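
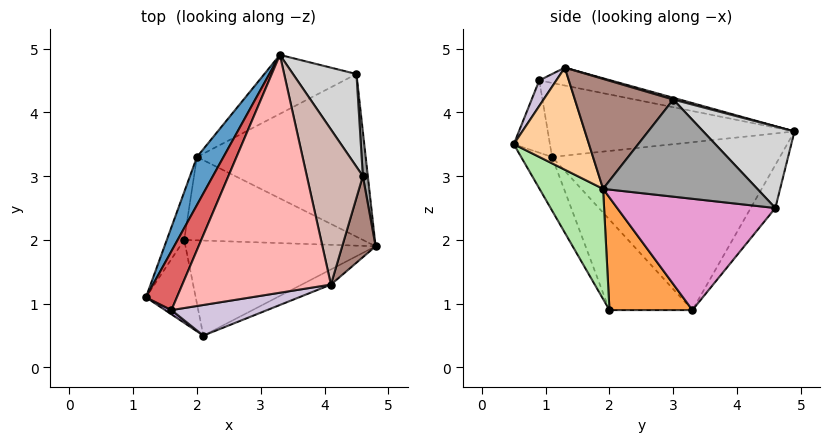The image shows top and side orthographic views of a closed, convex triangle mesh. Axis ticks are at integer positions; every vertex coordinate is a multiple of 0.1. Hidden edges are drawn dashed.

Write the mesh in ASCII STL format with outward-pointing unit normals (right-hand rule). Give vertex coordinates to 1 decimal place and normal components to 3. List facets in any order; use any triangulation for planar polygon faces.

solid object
 facet normal -0.873 0.468 0.138
  outer loop
   vertex 2.0 3.3 0.9
   vertex 1.2 1.1 3.3
   vertex 3.3 4.9 3.7
  endloop
 endfacet
 facet normal -0.971 0.149 -0.187
  outer loop
   vertex 2.0 3.3 0.9
   vertex 1.8 2.0 0.9
   vertex 1.2 1.1 3.3
  endloop
 endfacet
 facet normal 0.531 -0.082 -0.843
  outer loop
   vertex 2.0 3.3 0.9
   vertex 4.8 1.9 2.8
   vertex 1.8 2.0 0.9
  endloop
 endfacet
 facet normal 0.431 -0.894 -0.123
  outer loop
   vertex 2.1 0.5 3.5
   vertex 4.8 1.9 2.8
   vertex 4.1 1.3 4.7
  endloop
 endfacet
 facet normal -0.441 -0.798 -0.410
  outer loop
   vertex 2.1 0.5 3.5
   vertex 1.2 1.1 3.3
   vertex 1.8 2.0 0.9
  endloop
 endfacet
 facet normal 0.291 -0.814 -0.503
  outer loop
   vertex 2.1 0.5 3.5
   vertex 1.8 2.0 0.9
   vertex 4.8 1.9 2.8
  endloop
 endfacet
 facet normal -0.835 0.425 0.349
  outer loop
   vertex 1.6 0.9 4.5
   vertex 3.3 4.9 3.7
   vertex 1.2 1.1 3.3
  endloop
 endfacet
 facet normal -0.116 0.242 0.963
  outer loop
   vertex 1.6 0.9 4.5
   vertex 4.1 1.3 4.7
   vertex 3.3 4.9 3.7
  endloop
 endfacet
 facet normal -0.562 -0.826 0.050
  outer loop
   vertex 1.6 0.9 4.5
   vertex 1.2 1.1 3.3
   vertex 2.1 0.5 3.5
  endloop
 endfacet
 facet normal 0.111 -0.902 0.416
  outer loop
   vertex 1.6 0.9 4.5
   vertex 2.1 0.5 3.5
   vertex 4.1 1.3 4.7
  endloop
 endfacet
 facet normal 0.939 -0.192 0.285
  outer loop
   vertex 4.6 3.0 4.2
   vertex 4.1 1.3 4.7
   vertex 4.8 1.9 2.8
  endloop
 endfacet
 facet normal 0.030 0.274 0.961
  outer loop
   vertex 4.6 3.0 4.2
   vertex 3.3 4.9 3.7
   vertex 4.1 1.3 4.7
  endloop
 endfacet
 facet normal 0.550 -0.032 -0.834
  outer loop
   vertex 4.5 4.6 2.5
   vertex 4.8 1.9 2.8
   vertex 2.0 3.3 0.9
  endloop
 endfacet
 facet normal -0.195 0.888 -0.417
  outer loop
   vertex 4.5 4.6 2.5
   vertex 2.0 3.3 0.9
   vertex 3.3 4.9 3.7
  endloop
 endfacet
 facet normal 0.992 0.116 0.051
  outer loop
   vertex 4.5 4.6 2.5
   vertex 4.6 3.0 4.2
   vertex 4.8 1.9 2.8
  endloop
 endfacet
 facet normal 0.646 0.574 0.503
  outer loop
   vertex 4.5 4.6 2.5
   vertex 3.3 4.9 3.7
   vertex 4.6 3.0 4.2
  endloop
 endfacet
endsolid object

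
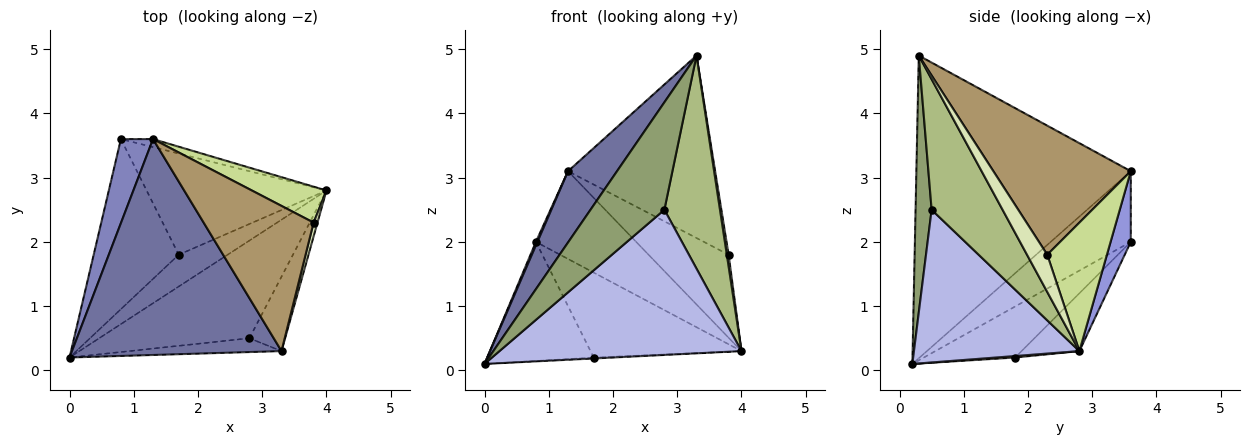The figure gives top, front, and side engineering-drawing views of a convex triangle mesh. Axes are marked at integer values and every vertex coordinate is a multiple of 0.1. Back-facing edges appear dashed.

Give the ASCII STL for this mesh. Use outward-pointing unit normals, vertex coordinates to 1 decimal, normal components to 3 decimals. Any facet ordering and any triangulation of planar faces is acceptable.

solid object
 facet normal -0.808 -0.185 0.559
  outer loop
   vertex 3.3 0.3 4.9
   vertex 1.3 3.6 3.1
   vertex 0.0 0.2 0.1
  endloop
 endfacet
 facet normal -0.910 -0.017 0.414
  outer loop
   vertex 0.8 3.6 2.0
   vertex 0.0 0.2 0.1
   vertex 1.3 3.6 3.1
  endloop
 endfacet
 facet normal 0.197 0.976 -0.089
  outer loop
   vertex 0.8 3.6 2.0
   vertex 1.3 3.6 3.1
   vertex 4.0 2.8 0.3
  endloop
 endfacet
 facet normal 0.493 -0.722 -0.485
  outer loop
   vertex 2.8 0.5 2.5
   vertex 0.0 0.2 0.1
   vertex 4.0 2.8 0.3
  endloop
 endfacet
 facet normal 0.211 -0.970 -0.125
  outer loop
   vertex 2.8 0.5 2.5
   vertex 3.3 0.3 4.9
   vertex 0.0 0.2 0.1
  endloop
 endfacet
 facet normal 0.770 -0.603 -0.211
  outer loop
   vertex 2.8 0.5 2.5
   vertex 4.0 2.8 0.3
   vertex 3.3 0.3 4.9
  endloop
 endfacet
 facet normal 0.564 0.758 0.328
  outer loop
   vertex 3.8 2.3 1.8
   vertex 4.0 2.8 0.3
   vertex 1.3 3.6 3.1
  endloop
 endfacet
 facet normal 0.991 -0.089 0.102
  outer loop
   vertex 3.8 2.3 1.8
   vertex 3.3 0.3 4.9
   vertex 4.0 2.8 0.3
  endloop
 endfacet
 facet normal 0.590 0.632 0.503
  outer loop
   vertex 3.8 2.3 1.8
   vertex 1.3 3.6 3.1
   vertex 3.3 0.3 4.9
  endloop
 endfacet
 facet normal 0.030 0.030 -0.999
  outer loop
   vertex 1.7 1.8 0.2
   vertex 4.0 2.8 0.3
   vertex 0.0 0.2 0.1
  endloop
 endfacet
 facet normal -0.441 0.515 -0.735
  outer loop
   vertex 1.7 1.8 0.2
   vertex 0.0 0.2 0.1
   vertex 0.8 3.6 2.0
  endloop
 endfacet
 facet normal -0.239 0.624 -0.744
  outer loop
   vertex 1.7 1.8 0.2
   vertex 0.8 3.6 2.0
   vertex 4.0 2.8 0.3
  endloop
 endfacet
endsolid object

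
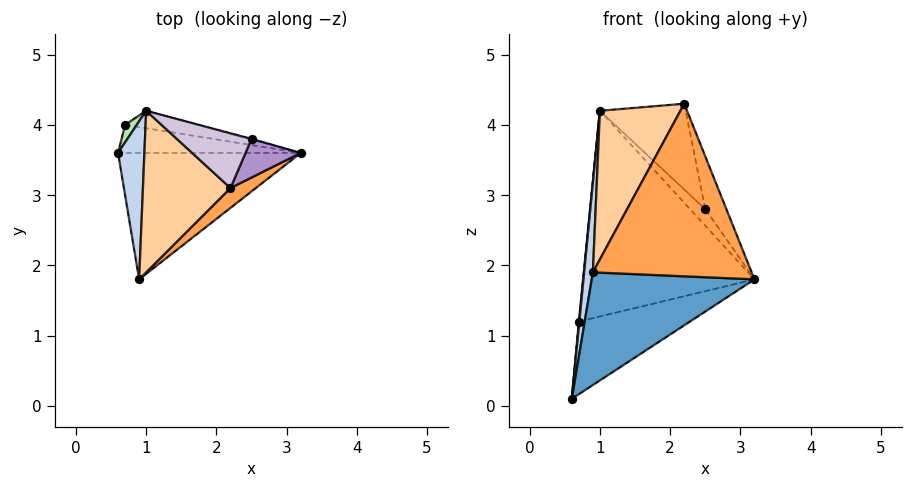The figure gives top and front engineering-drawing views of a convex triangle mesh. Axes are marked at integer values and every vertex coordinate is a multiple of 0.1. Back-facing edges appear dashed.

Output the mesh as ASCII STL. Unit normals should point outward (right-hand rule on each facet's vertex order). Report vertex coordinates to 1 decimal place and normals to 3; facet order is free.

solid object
 facet normal 0.439 -0.598 -0.671
  outer loop
   vertex 0.9 1.8 1.9
   vertex 0.6 3.6 0.1
   vertex 3.2 3.6 1.8
  endloop
 endfacet
 facet normal -0.993 -0.060 0.106
  outer loop
   vertex 1.0 4.2 4.2
   vertex 0.6 3.6 0.1
   vertex 0.9 1.8 1.9
  endloop
 endfacet
 facet normal 0.616 -0.782 0.090
  outer loop
   vertex 2.2 3.1 4.3
   vertex 0.9 1.8 1.9
   vertex 3.2 3.6 1.8
  endloop
 endfacet
 facet normal -0.563 -0.559 0.608
  outer loop
   vertex 2.2 3.1 4.3
   vertex 1.0 4.2 4.2
   vertex 0.9 1.8 1.9
  endloop
 endfacet
 facet normal 0.229 0.908 -0.351
  outer loop
   vertex 0.7 4.0 1.2
   vertex 3.2 3.6 1.8
   vertex 0.6 3.6 0.1
  endloop
 endfacet
 facet normal -0.994 -0.030 0.101
  outer loop
   vertex 0.7 4.0 1.2
   vertex 0.6 3.6 0.1
   vertex 1.0 4.2 4.2
  endloop
 endfacet
 facet normal 0.177 0.981 -0.083
  outer loop
   vertex 0.7 4.0 1.2
   vertex 1.0 4.2 4.2
   vertex 3.2 3.6 1.8
  endloop
 endfacet
 facet normal 0.225 0.974 -0.037
  outer loop
   vertex 2.5 3.8 2.8
   vertex 3.2 3.6 1.8
   vertex 1.0 4.2 4.2
  endloop
 endfacet
 facet normal 0.732 0.549 0.403
  outer loop
   vertex 2.5 3.8 2.8
   vertex 2.2 3.1 4.3
   vertex 3.2 3.6 1.8
  endloop
 endfacet
 facet normal 0.588 0.681 0.436
  outer loop
   vertex 2.5 3.8 2.8
   vertex 1.0 4.2 4.2
   vertex 2.2 3.1 4.3
  endloop
 endfacet
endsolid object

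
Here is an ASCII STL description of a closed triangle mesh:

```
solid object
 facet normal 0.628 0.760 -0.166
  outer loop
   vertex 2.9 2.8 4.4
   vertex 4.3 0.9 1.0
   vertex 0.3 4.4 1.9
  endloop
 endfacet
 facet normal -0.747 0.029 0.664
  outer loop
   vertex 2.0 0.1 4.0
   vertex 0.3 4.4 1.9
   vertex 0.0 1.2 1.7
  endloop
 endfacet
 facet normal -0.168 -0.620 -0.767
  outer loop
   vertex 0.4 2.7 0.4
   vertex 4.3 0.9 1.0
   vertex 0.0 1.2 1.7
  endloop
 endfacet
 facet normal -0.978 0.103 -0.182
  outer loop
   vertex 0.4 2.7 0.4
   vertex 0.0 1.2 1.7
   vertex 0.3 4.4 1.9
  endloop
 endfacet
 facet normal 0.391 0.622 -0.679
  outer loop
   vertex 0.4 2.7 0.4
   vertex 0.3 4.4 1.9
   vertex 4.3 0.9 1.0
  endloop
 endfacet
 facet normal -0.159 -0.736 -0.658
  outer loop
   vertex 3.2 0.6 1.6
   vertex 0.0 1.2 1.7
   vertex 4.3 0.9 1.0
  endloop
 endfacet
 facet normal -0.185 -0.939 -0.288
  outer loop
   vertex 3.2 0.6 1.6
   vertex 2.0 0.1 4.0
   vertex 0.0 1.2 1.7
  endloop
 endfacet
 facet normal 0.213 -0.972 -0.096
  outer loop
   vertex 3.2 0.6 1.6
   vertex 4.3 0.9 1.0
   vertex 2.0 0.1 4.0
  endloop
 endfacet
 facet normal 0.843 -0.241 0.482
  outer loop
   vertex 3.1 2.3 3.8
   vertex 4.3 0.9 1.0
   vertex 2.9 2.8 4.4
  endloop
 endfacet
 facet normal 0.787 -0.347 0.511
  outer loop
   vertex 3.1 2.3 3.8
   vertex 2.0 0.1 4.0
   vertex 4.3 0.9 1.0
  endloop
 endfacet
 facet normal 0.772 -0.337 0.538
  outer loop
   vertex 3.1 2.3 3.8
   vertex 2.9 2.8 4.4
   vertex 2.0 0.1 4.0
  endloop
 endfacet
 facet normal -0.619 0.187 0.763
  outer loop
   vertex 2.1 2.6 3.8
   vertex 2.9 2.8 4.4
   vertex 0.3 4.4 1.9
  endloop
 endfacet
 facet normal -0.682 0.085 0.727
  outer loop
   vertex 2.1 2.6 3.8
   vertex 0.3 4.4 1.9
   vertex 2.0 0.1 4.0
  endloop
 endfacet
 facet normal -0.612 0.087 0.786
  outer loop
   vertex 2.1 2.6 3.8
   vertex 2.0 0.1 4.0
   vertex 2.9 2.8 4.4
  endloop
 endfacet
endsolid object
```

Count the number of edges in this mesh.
21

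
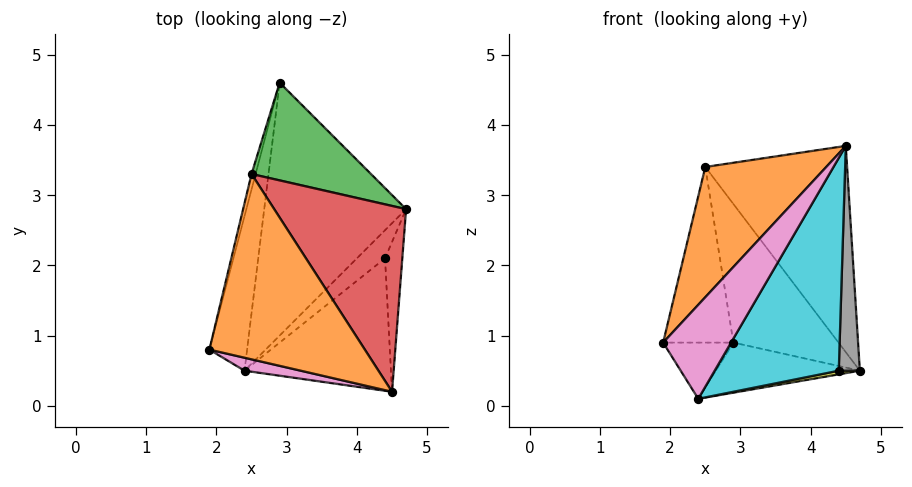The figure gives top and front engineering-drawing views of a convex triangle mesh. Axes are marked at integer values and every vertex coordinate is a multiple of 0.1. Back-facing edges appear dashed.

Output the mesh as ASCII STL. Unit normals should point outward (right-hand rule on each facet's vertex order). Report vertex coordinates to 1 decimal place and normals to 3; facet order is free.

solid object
 facet normal -0.967 0.254 -0.022
  outer loop
   vertex 2.5 3.3 3.4
   vertex 2.9 4.6 0.9
   vertex 1.9 0.8 0.9
  endloop
 endfacet
 facet normal -0.712 -0.404 0.575
  outer loop
   vertex 2.5 3.3 3.4
   vertex 1.9 0.8 0.9
   vertex 4.5 0.2 3.7
  endloop
 endfacet
 facet normal 0.687 0.594 0.419
  outer loop
   vertex 2.5 3.3 3.4
   vertex 4.7 2.8 0.5
   vertex 2.9 4.6 0.9
  endloop
 endfacet
 facet normal 0.725 0.512 0.461
  outer loop
   vertex 2.5 3.3 3.4
   vertex 4.5 0.2 3.7
   vertex 4.7 2.8 0.5
  endloop
 endfacet
 facet normal -0.792 0.209 -0.573
  outer loop
   vertex 2.4 0.5 0.1
   vertex 1.9 0.8 0.9
   vertex 2.9 4.6 0.9
  endloop
 endfacet
 facet normal -0.024 0.194 -0.981
  outer loop
   vertex 2.4 0.5 0.1
   vertex 2.9 4.6 0.9
   vertex 4.7 2.8 0.5
  endloop
 endfacet
 facet normal -0.352 -0.927 0.128
  outer loop
   vertex 2.4 0.5 0.1
   vertex 4.5 0.2 3.7
   vertex 1.9 0.8 0.9
  endloop
 endfacet
 facet normal 0.889 -0.381 -0.254
  outer loop
   vertex 4.4 2.1 0.5
   vertex 4.7 2.8 0.5
   vertex 4.5 0.2 3.7
  endloop
 endfacet
 facet normal 0.289 -0.124 -0.949
  outer loop
   vertex 4.4 2.1 0.5
   vertex 2.4 0.5 0.1
   vertex 4.7 2.8 0.5
  endloop
 endfacet
 facet normal 0.617 -0.668 -0.416
  outer loop
   vertex 4.4 2.1 0.5
   vertex 4.5 0.2 3.7
   vertex 2.4 0.5 0.1
  endloop
 endfacet
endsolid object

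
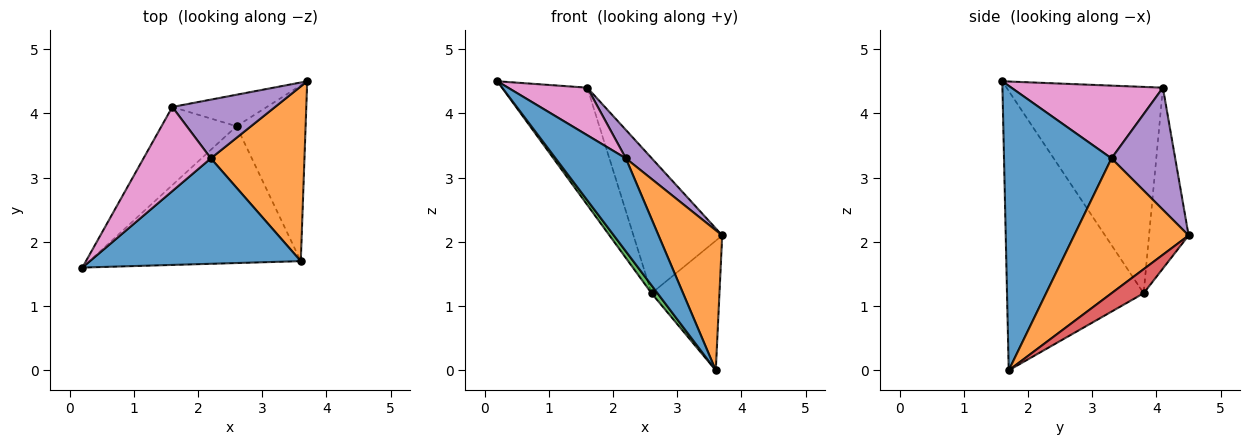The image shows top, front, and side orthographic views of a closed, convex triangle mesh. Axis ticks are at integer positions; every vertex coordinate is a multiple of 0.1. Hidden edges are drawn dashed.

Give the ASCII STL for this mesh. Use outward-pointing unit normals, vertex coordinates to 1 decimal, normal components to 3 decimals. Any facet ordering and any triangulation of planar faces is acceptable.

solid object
 facet normal 0.711 -0.465 0.527
  outer loop
   vertex 2.2 3.3 3.3
   vertex 0.2 1.6 4.5
   vertex 3.6 1.7 0.0
  endloop
 endfacet
 facet normal 0.747 -0.416 0.519
  outer loop
   vertex 2.2 3.3 3.3
   vertex 3.6 1.7 0.0
   vertex 3.7 4.5 2.1
  endloop
 endfacet
 facet normal -0.797 -0.035 -0.603
  outer loop
   vertex 2.6 3.8 1.2
   vertex 3.6 1.7 0.0
   vertex 0.2 1.6 4.5
  endloop
 endfacet
 facet normal 0.270 0.571 -0.775
  outer loop
   vertex 2.6 3.8 1.2
   vertex 3.7 4.5 2.1
   vertex 3.6 1.7 0.0
  endloop
 endfacet
 facet normal 0.730 -0.298 0.615
  outer loop
   vertex 1.6 4.1 4.4
   vertex 2.2 3.3 3.3
   vertex 3.7 4.5 2.1
  endloop
 endfacet
 facet normal -0.398 0.893 -0.208
  outer loop
   vertex 1.6 4.1 4.4
   vertex 3.7 4.5 2.1
   vertex 2.6 3.8 1.2
  endloop
 endfacet
 facet normal 0.685 -0.358 0.634
  outer loop
   vertex 1.6 4.1 4.4
   vertex 0.2 1.6 4.5
   vertex 2.2 3.3 3.3
  endloop
 endfacet
 facet normal -0.836 0.456 -0.304
  outer loop
   vertex 1.6 4.1 4.4
   vertex 2.6 3.8 1.2
   vertex 0.2 1.6 4.5
  endloop
 endfacet
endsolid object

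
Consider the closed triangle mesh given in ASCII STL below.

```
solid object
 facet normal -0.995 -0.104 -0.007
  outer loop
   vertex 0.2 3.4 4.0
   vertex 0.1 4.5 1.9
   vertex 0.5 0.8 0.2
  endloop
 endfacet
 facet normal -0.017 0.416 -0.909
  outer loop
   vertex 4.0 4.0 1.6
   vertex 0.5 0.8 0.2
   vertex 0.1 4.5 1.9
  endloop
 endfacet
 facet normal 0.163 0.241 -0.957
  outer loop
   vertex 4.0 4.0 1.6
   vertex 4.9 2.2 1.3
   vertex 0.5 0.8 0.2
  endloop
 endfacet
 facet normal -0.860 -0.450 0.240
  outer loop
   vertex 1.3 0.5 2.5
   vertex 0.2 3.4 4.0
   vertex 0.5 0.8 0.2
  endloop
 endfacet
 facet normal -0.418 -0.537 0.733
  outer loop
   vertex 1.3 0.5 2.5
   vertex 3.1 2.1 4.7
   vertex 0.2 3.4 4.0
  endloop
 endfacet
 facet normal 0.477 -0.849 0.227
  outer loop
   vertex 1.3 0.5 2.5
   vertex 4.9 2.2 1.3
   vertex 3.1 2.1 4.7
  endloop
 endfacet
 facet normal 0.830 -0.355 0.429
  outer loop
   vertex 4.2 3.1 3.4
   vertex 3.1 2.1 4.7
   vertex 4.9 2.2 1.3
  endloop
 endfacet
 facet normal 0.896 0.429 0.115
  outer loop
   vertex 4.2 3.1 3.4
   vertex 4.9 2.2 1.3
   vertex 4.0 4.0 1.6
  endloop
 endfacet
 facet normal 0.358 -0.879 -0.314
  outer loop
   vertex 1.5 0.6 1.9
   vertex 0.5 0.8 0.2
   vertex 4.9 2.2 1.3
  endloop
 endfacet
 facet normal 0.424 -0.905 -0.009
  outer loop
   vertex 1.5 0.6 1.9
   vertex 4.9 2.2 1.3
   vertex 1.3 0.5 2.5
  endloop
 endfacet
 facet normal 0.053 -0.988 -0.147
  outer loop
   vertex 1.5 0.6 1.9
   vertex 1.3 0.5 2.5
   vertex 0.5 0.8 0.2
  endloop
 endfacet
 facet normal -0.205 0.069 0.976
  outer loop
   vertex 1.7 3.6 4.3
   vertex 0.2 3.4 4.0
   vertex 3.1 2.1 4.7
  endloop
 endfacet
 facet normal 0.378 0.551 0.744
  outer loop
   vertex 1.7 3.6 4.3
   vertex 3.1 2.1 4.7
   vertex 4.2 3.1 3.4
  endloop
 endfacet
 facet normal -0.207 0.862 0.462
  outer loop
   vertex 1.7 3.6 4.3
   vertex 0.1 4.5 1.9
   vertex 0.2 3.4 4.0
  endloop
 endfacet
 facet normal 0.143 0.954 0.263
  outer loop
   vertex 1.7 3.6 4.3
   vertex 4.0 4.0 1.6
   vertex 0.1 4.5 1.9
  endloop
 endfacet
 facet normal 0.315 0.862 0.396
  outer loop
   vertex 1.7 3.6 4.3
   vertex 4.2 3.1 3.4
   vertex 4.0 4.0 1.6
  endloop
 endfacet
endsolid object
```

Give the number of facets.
16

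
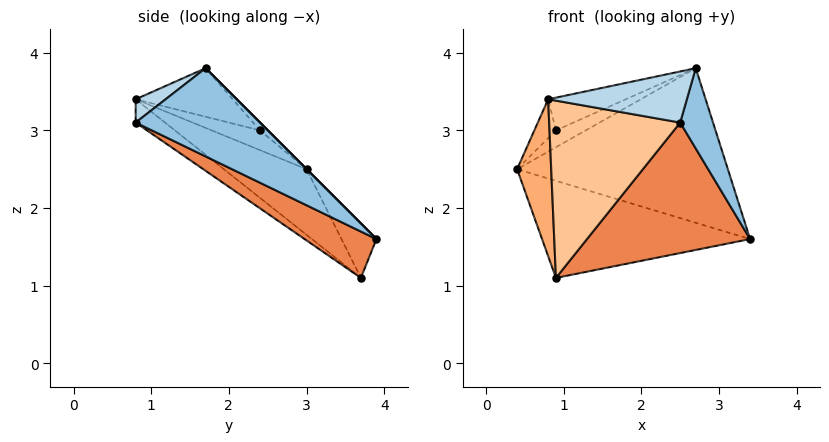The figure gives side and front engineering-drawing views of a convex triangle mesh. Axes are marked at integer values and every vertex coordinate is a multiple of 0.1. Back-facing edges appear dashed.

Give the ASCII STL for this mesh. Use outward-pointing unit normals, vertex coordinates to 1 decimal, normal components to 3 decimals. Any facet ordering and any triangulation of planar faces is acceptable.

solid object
 facet normal 0.000 0.707 0.707
  outer loop
   vertex 2.7 1.7 3.8
   vertex 3.4 3.9 1.6
   vertex 0.4 3.0 2.5
  endloop
 endfacet
 facet normal 0.966 -0.255 0.052
  outer loop
   vertex 2.7 1.7 3.8
   vertex 2.5 0.8 3.1
   vertex 3.4 3.9 1.6
  endloop
 endfacet
 facet normal 0.135 -0.627 0.767
  outer loop
   vertex 0.8 0.8 3.4
   vertex 2.5 0.8 3.1
   vertex 2.7 1.7 3.8
  endloop
 endfacet
 facet normal -0.152 0.905 0.398
  outer loop
   vertex 0.9 3.7 1.1
   vertex 0.4 3.0 2.5
   vertex 3.4 3.9 1.6
  endloop
 endfacet
 facet normal 0.209 -0.474 -0.855
  outer loop
   vertex 0.9 3.7 1.1
   vertex 3.4 3.9 1.6
   vertex 2.5 0.8 3.1
  endloop
 endfacet
 facet normal -0.820 -0.338 -0.462
  outer loop
   vertex 0.9 3.7 1.1
   vertex 0.8 0.8 3.4
   vertex 0.4 3.0 2.5
  endloop
 endfacet
 facet normal -0.137 -0.613 -0.778
  outer loop
   vertex 0.9 3.7 1.1
   vertex 2.5 0.8 3.1
   vertex 0.8 0.8 3.4
  endloop
 endfacet
 facet normal -0.145 0.559 0.816
  outer loop
   vertex 0.9 2.4 3.0
   vertex 2.7 1.7 3.8
   vertex 0.4 3.0 2.5
  endloop
 endfacet
 facet normal -0.530 0.237 0.814
  outer loop
   vertex 0.9 2.4 3.0
   vertex 0.4 3.0 2.5
   vertex 0.8 0.8 3.4
  endloop
 endfacet
 facet normal -0.311 0.249 0.917
  outer loop
   vertex 0.9 2.4 3.0
   vertex 0.8 0.8 3.4
   vertex 2.7 1.7 3.8
  endloop
 endfacet
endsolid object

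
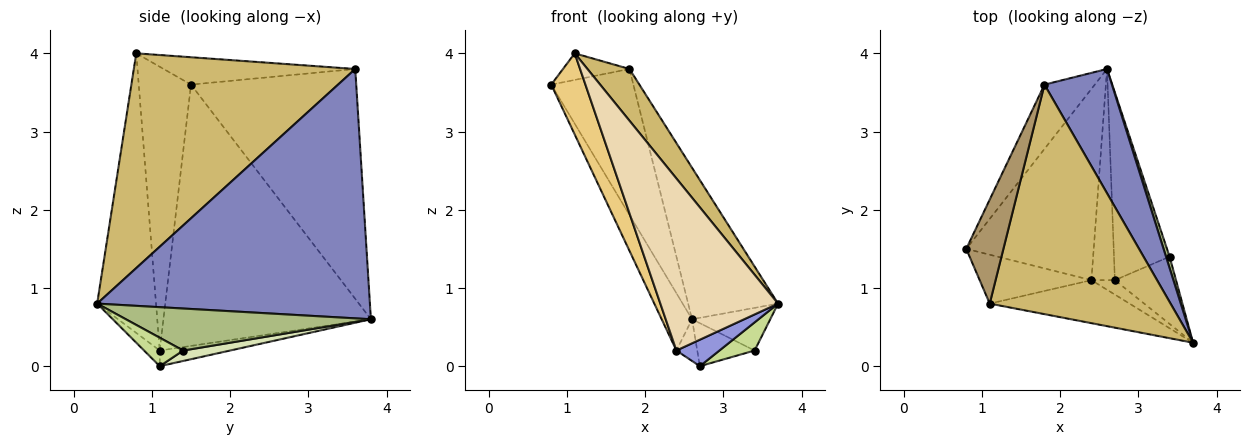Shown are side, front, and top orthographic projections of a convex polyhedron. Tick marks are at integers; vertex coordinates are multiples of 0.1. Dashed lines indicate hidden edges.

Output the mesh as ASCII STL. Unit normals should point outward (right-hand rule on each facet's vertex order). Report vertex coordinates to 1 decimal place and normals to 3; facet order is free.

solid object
 facet normal -0.879 0.437 -0.192
  outer loop
   vertex 1.8 3.6 3.8
   vertex 2.6 3.8 0.6
   vertex 0.8 1.5 3.6
  endloop
 endfacet
 facet normal 0.920 0.303 0.249
  outer loop
   vertex 1.8 3.6 3.8
   vertex 3.7 0.3 0.8
   vertex 2.6 3.8 0.6
  endloop
 endfacet
 facet normal -0.304 -0.836 -0.456
  outer loop
   vertex 2.4 1.1 0.2
   vertex 2.7 1.1 0.0
   vertex 3.7 0.3 0.8
  endloop
 endfacet
 facet normal -0.891 0.130 -0.435
  outer loop
   vertex 2.4 1.1 0.2
   vertex 0.8 1.5 3.6
   vertex 2.6 3.8 0.6
  endloop
 endfacet
 facet normal -0.547 0.162 -0.821
  outer loop
   vertex 2.4 1.1 0.2
   vertex 2.6 3.8 0.6
   vertex 2.7 1.1 0.0
  endloop
 endfacet
 facet normal 0.950 0.303 0.081
  outer loop
   vertex 3.4 1.4 0.2
   vertex 2.6 3.8 0.6
   vertex 3.7 0.3 0.8
  endloop
 endfacet
 facet normal 0.394 -0.355 -0.848
  outer loop
   vertex 3.4 1.4 0.2
   vertex 3.7 0.3 0.8
   vertex 2.7 1.1 0.0
  endloop
 endfacet
 facet normal 0.180 0.220 -0.959
  outer loop
   vertex 3.4 1.4 0.2
   vertex 2.7 1.1 0.0
   vertex 2.6 3.8 0.6
  endloop
 endfacet
 facet normal -0.581 0.202 0.789
  outer loop
   vertex 1.1 0.8 4.0
   vertex 1.8 3.6 3.8
   vertex 0.8 1.5 3.6
  endloop
 endfacet
 facet normal 0.757 -0.144 0.637
  outer loop
   vertex 1.1 0.8 4.0
   vertex 3.7 0.3 0.8
   vertex 1.8 3.6 3.8
  endloop
 endfacet
 facet normal -0.795 -0.520 -0.313
  outer loop
   vertex 1.1 0.8 4.0
   vertex 0.8 1.5 3.6
   vertex 2.4 1.1 0.2
  endloop
 endfacet
 facet normal -0.436 -0.873 -0.218
  outer loop
   vertex 1.1 0.8 4.0
   vertex 2.4 1.1 0.2
   vertex 3.7 0.3 0.8
  endloop
 endfacet
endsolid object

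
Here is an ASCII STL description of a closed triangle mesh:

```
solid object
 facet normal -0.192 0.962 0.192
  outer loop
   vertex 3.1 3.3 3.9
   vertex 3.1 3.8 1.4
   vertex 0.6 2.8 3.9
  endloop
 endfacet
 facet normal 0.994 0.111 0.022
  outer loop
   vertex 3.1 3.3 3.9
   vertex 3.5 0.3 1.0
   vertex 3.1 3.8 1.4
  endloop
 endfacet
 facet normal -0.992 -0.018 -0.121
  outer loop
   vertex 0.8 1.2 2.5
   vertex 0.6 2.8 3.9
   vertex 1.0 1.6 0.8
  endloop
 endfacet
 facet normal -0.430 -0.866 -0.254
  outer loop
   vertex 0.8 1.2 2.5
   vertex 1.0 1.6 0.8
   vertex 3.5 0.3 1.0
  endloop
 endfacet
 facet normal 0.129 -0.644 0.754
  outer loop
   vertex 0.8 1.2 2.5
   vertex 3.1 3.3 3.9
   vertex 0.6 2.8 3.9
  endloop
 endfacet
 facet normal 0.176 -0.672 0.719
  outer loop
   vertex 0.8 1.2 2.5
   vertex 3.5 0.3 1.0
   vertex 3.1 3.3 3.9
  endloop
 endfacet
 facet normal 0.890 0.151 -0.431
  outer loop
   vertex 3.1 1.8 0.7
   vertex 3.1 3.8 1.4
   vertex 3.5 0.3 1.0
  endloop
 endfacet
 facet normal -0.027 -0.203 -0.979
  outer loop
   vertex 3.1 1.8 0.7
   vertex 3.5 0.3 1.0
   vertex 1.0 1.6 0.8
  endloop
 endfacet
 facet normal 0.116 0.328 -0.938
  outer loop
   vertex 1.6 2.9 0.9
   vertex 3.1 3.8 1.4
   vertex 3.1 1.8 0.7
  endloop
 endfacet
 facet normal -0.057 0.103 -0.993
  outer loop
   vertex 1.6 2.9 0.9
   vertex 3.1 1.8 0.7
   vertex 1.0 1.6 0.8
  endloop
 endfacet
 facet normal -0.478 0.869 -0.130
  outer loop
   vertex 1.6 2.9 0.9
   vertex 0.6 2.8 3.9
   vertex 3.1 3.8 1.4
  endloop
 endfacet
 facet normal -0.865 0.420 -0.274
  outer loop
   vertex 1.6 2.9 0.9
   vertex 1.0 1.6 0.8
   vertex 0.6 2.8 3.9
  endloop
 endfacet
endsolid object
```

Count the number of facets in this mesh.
12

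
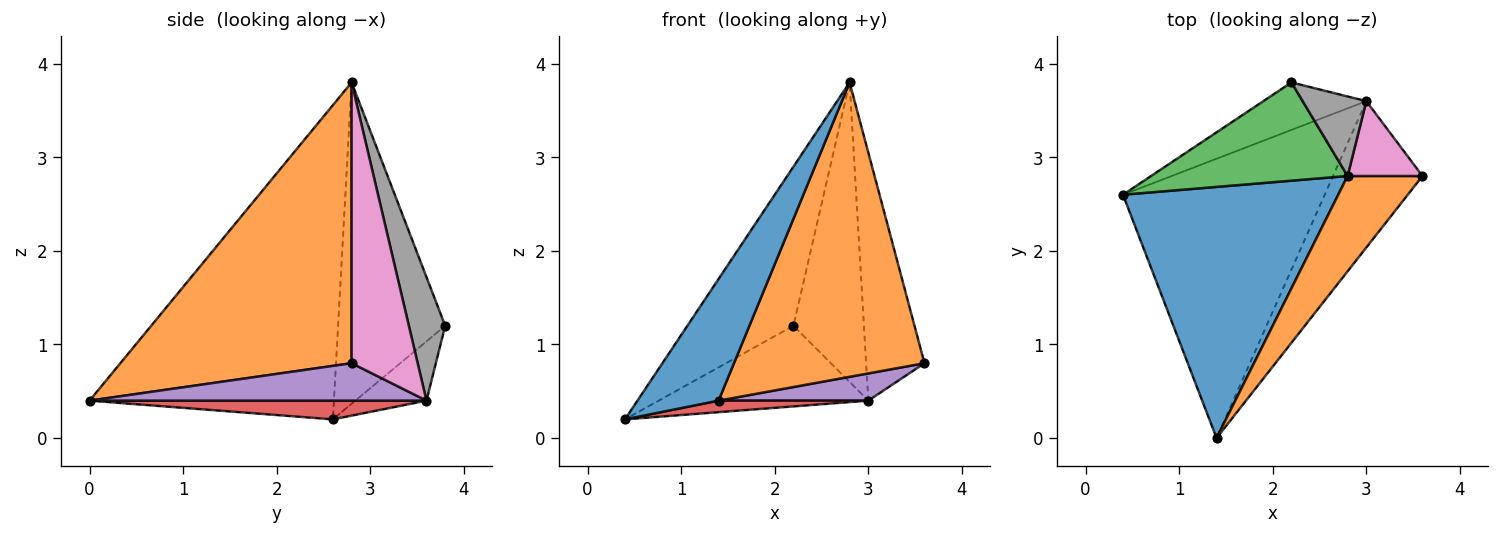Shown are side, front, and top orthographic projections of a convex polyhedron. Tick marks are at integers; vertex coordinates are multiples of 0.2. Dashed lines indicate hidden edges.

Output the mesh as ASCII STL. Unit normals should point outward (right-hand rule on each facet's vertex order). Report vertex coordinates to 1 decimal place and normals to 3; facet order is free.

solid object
 facet normal -0.796 -0.264 0.545
  outer loop
   vertex 2.8 2.8 3.8
   vertex 0.4 2.6 0.2
   vertex 1.4 0.0 0.4
  endloop
 endfacet
 facet normal 0.756 -0.623 0.202
  outer loop
   vertex 2.8 2.8 3.8
   vertex 1.4 0.0 0.4
   vertex 3.6 2.8 0.8
  endloop
 endfacet
 facet normal -0.652 0.645 0.399
  outer loop
   vertex 2.2 3.8 1.2
   vertex 0.4 2.6 0.2
   vertex 2.8 2.8 3.8
  endloop
 endfacet
 facet normal 0.092 -0.041 -0.995
  outer loop
   vertex 3.0 3.6 0.4
   vertex 1.4 0.0 0.4
   vertex 0.4 2.6 0.2
  endloop
 endfacet
 facet normal 0.381 -0.169 -0.909
  outer loop
   vertex 3.0 3.6 0.4
   vertex 3.6 2.8 0.8
   vertex 1.4 0.0 0.4
  endloop
 endfacet
 facet normal -0.281 0.827 -0.487
  outer loop
   vertex 3.0 3.6 0.4
   vertex 0.4 2.6 0.2
   vertex 2.2 3.8 1.2
  endloop
 endfacet
 facet normal 0.735 0.649 0.196
  outer loop
   vertex 3.0 3.6 0.4
   vertex 2.8 2.8 3.8
   vertex 3.6 2.8 0.8
  endloop
 endfacet
 facet normal 0.446 0.865 0.230
  outer loop
   vertex 3.0 3.6 0.4
   vertex 2.2 3.8 1.2
   vertex 2.8 2.8 3.8
  endloop
 endfacet
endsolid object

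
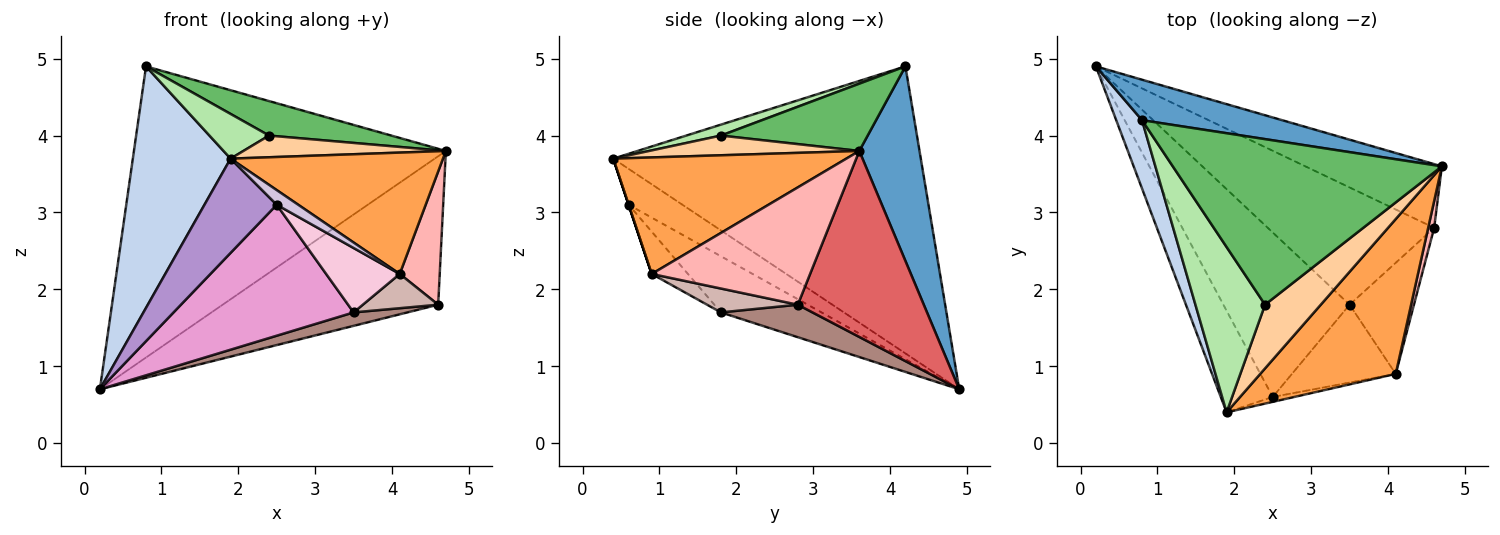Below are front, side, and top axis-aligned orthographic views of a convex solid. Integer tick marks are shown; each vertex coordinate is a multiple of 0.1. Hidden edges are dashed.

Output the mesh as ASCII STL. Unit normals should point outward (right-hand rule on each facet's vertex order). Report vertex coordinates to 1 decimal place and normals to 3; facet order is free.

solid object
 facet normal 0.188 0.973 0.135
  outer loop
   vertex 0.8 4.2 4.9
   vertex 4.7 3.6 3.8
   vertex 0.2 4.9 0.7
  endloop
 endfacet
 facet normal -0.950 -0.302 0.085
  outer loop
   vertex 0.8 4.2 4.9
   vertex 0.2 4.9 0.7
   vertex 1.9 0.4 3.7
  endloop
 endfacet
 facet normal 0.561 -0.511 0.652
  outer loop
   vertex 4.1 0.9 2.2
   vertex 4.7 3.6 3.8
   vertex 1.9 0.4 3.7
  endloop
 endfacet
 facet normal 0.317 -0.306 0.898
  outer loop
   vertex 2.4 1.8 4.0
   vertex 1.9 0.4 3.7
   vertex 4.7 3.6 3.8
  endloop
 endfacet
 facet normal 0.238 -0.198 0.951
  outer loop
   vertex 2.4 1.8 4.0
   vertex 4.7 3.6 3.8
   vertex 0.8 4.2 4.9
  endloop
 endfacet
 facet normal 0.150 -0.258 0.954
  outer loop
   vertex 2.4 1.8 4.0
   vertex 0.8 4.2 4.9
   vertex 1.9 0.4 3.7
  endloop
 endfacet
 facet normal 0.473 0.810 -0.347
  outer loop
   vertex 4.6 2.8 1.8
   vertex 0.2 4.9 0.7
   vertex 4.7 3.6 3.8
  endloop
 endfacet
 facet normal 0.968 -0.244 0.049
  outer loop
   vertex 4.6 2.8 1.8
   vertex 4.7 3.6 3.8
   vertex 4.1 0.9 2.2
  endloop
 endfacet
 facet normal -0.452 -0.607 -0.654
  outer loop
   vertex 2.5 0.6 3.1
   vertex 1.9 0.4 3.7
   vertex 0.2 4.9 0.7
  endloop
 endfacet
 facet normal 0.000 -0.949 -0.316
  outer loop
   vertex 2.5 0.6 3.1
   vertex 4.1 0.9 2.2
   vertex 1.9 0.4 3.7
  endloop
 endfacet
 facet normal 0.190 -0.112 -0.975
  outer loop
   vertex 3.5 1.8 1.7
   vertex 0.2 4.9 0.7
   vertex 4.6 2.8 1.8
  endloop
 endfacet
 facet normal 0.334 -0.278 -0.901
  outer loop
   vertex 3.5 1.8 1.7
   vertex 4.6 2.8 1.8
   vertex 4.1 0.9 2.2
  endloop
 endfacet
 facet normal -0.329 -0.588 -0.739
  outer loop
   vertex 3.5 1.8 1.7
   vertex 2.5 0.6 3.1
   vertex 0.2 4.9 0.7
  endloop
 endfacet
 facet normal -0.300 -0.608 -0.735
  outer loop
   vertex 3.5 1.8 1.7
   vertex 4.1 0.9 2.2
   vertex 2.5 0.6 3.1
  endloop
 endfacet
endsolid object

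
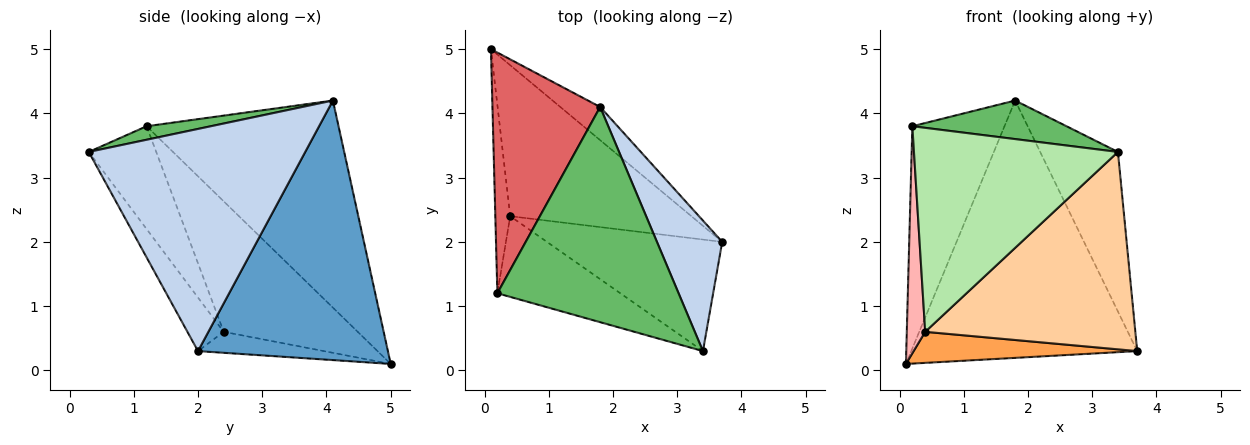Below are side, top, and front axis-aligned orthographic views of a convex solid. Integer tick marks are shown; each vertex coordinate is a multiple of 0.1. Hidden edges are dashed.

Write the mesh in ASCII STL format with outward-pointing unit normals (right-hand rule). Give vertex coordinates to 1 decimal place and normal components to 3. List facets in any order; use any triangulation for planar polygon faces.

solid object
 facet normal 0.640 0.762 -0.098
  outer loop
   vertex 1.8 4.1 4.2
   vertex 3.7 2.0 0.3
   vertex 0.1 5.0 0.1
  endloop
 endfacet
 facet normal 0.907 0.326 0.266
  outer loop
   vertex 1.8 4.1 4.2
   vertex 3.4 0.3 3.4
   vertex 3.7 2.0 0.3
  endloop
 endfacet
 facet normal -0.113 -0.200 -0.973
  outer loop
   vertex 0.4 2.4 0.6
   vertex 0.1 5.0 0.1
   vertex 3.7 2.0 0.3
  endloop
 endfacet
 facet normal -0.149 -0.861 -0.487
  outer loop
   vertex 0.4 2.4 0.6
   vertex 3.7 2.0 0.3
   vertex 3.4 0.3 3.4
  endloop
 endfacet
 facet normal 0.073 -0.176 0.982
  outer loop
   vertex 0.2 1.2 3.8
   vertex 3.4 0.3 3.4
   vertex 1.8 4.1 4.2
  endloop
 endfacet
 facet normal -0.294 -0.889 -0.352
  outer loop
   vertex 0.2 1.2 3.8
   vertex 0.4 2.4 0.6
   vertex 3.4 0.3 3.4
  endloop
 endfacet
 facet normal -0.816 0.392 0.424
  outer loop
   vertex 0.2 1.2 3.8
   vertex 1.8 4.1 4.2
   vertex 0.1 5.0 0.1
  endloop
 endfacet
 facet normal -0.984 -0.135 -0.112
  outer loop
   vertex 0.2 1.2 3.8
   vertex 0.1 5.0 0.1
   vertex 0.4 2.4 0.6
  endloop
 endfacet
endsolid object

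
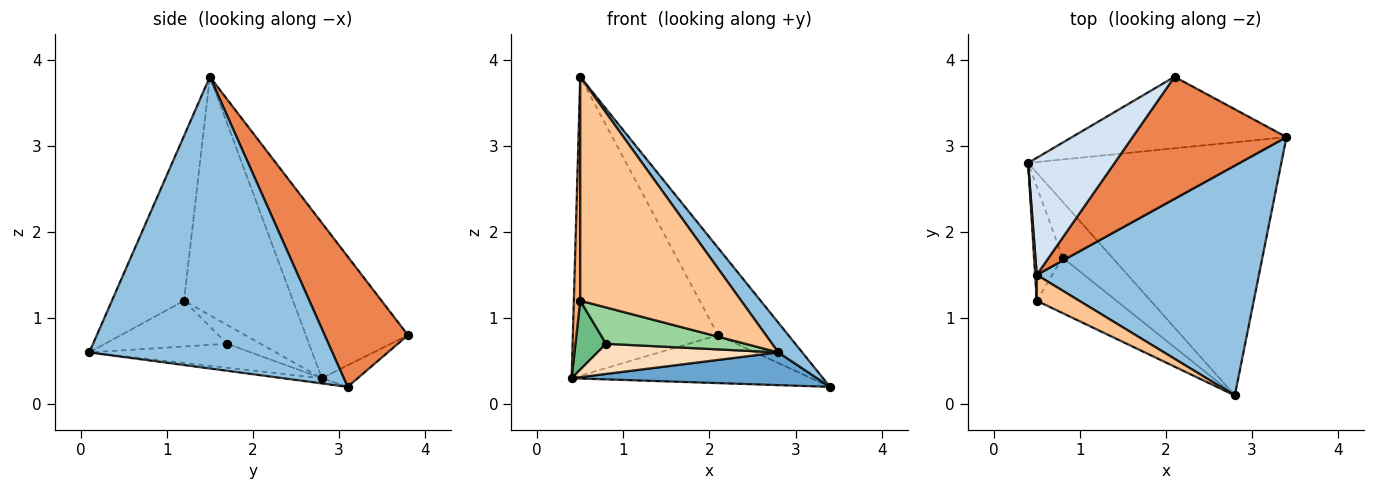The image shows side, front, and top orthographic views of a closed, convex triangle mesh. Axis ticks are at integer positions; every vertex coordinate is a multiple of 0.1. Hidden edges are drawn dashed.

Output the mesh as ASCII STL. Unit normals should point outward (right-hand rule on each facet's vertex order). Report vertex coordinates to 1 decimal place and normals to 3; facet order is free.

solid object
 facet normal -0.020 -0.128 -0.992
  outer loop
   vertex 2.8 0.1 0.6
   vertex 0.4 2.8 0.3
   vertex 3.4 3.1 0.2
  endloop
 endfacet
 facet normal 0.793 -0.078 0.604
  outer loop
   vertex 0.5 1.5 3.8
   vertex 2.8 0.1 0.6
   vertex 3.4 3.1 0.2
  endloop
 endfacet
 facet normal -0.083 0.555 -0.828
  outer loop
   vertex 2.1 3.8 0.8
   vertex 3.4 3.1 0.2
   vertex 0.4 2.8 0.3
  endloop
 endfacet
 facet normal -0.548 0.779 0.305
  outer loop
   vertex 2.1 3.8 0.8
   vertex 0.4 2.8 0.3
   vertex 0.5 1.5 3.8
  endloop
 endfacet
 facet normal 0.567 0.479 0.670
  outer loop
   vertex 2.1 3.8 0.8
   vertex 0.5 1.5 3.8
   vertex 3.4 3.1 0.2
  endloop
 endfacet
 facet normal -0.998 -0.059 0.007
  outer loop
   vertex 0.5 1.2 1.2
   vertex 0.5 1.5 3.8
   vertex 0.4 2.8 0.3
  endloop
 endfacet
 facet normal -0.407 -0.908 0.105
  outer loop
   vertex 0.5 1.2 1.2
   vertex 2.8 0.1 0.6
   vertex 0.5 1.5 3.8
  endloop
 endfacet
 facet normal -0.390 -0.437 -0.811
  outer loop
   vertex 0.8 1.7 0.7
   vertex 0.4 2.8 0.3
   vertex 2.8 0.1 0.6
  endloop
 endfacet
 facet normal -0.492 -0.450 -0.745
  outer loop
   vertex 0.8 1.7 0.7
   vertex 0.5 1.2 1.2
   vertex 0.4 2.8 0.3
  endloop
 endfacet
 facet normal -0.433 -0.494 -0.754
  outer loop
   vertex 0.8 1.7 0.7
   vertex 2.8 0.1 0.6
   vertex 0.5 1.2 1.2
  endloop
 endfacet
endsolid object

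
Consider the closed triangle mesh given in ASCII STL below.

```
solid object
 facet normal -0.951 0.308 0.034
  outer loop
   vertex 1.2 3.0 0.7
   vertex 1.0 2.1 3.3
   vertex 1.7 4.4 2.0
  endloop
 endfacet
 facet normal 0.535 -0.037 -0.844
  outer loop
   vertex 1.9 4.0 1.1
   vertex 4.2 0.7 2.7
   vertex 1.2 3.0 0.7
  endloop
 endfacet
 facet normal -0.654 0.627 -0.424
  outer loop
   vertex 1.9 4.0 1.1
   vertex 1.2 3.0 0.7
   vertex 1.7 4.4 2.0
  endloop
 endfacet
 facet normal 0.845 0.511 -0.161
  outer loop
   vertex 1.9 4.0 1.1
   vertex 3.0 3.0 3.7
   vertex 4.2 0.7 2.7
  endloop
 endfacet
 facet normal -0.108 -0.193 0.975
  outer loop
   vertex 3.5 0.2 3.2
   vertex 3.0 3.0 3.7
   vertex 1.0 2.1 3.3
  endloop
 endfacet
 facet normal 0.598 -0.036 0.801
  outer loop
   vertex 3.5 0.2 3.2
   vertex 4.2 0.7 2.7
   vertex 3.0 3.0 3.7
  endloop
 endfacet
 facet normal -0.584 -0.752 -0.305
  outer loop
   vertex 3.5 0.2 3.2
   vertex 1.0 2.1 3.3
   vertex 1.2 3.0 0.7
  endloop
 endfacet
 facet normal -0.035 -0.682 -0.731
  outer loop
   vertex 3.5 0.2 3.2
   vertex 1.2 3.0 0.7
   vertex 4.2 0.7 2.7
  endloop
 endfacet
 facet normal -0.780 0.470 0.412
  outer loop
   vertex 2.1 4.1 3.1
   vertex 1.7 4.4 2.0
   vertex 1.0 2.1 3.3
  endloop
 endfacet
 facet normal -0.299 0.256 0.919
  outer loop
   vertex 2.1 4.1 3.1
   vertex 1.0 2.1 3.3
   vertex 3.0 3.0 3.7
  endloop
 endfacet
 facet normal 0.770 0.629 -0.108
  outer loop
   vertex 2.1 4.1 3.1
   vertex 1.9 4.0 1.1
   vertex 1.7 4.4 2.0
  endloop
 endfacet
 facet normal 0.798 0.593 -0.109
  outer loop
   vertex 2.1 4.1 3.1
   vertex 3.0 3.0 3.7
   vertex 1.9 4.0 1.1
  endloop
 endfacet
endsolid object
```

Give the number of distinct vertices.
8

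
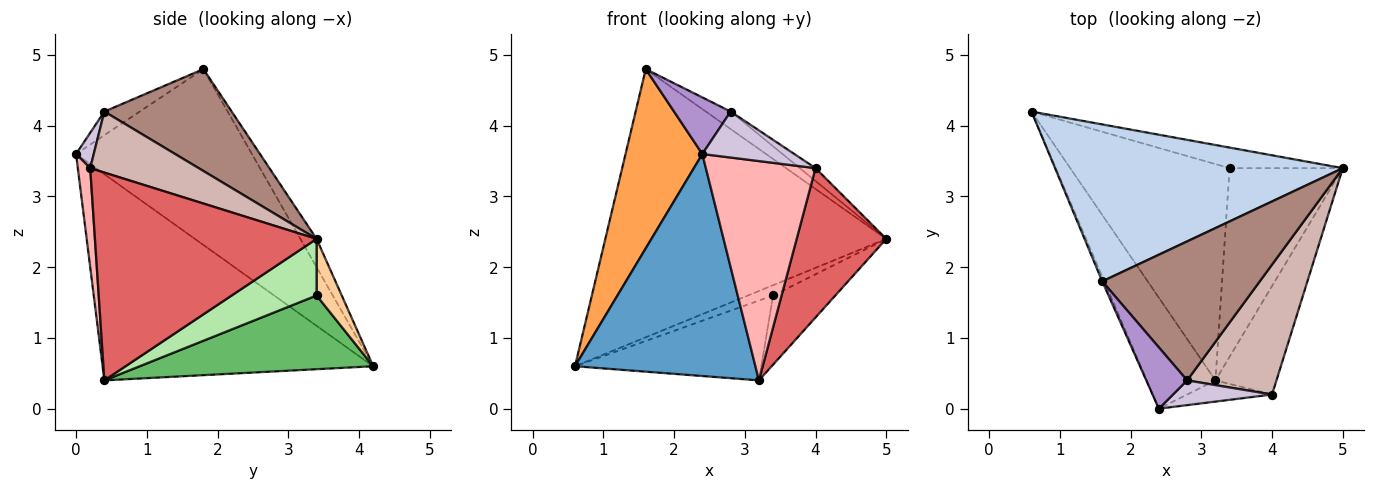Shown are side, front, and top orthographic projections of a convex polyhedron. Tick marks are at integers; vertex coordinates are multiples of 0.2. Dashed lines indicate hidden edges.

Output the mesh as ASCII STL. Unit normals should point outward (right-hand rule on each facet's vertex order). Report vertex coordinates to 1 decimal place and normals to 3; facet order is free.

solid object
 facet normal -0.802 -0.535 -0.267
  outer loop
   vertex 3.2 0.4 0.4
   vertex 2.4 0.0 3.6
   vertex 0.6 4.2 0.6
  endloop
 endfacet
 facet normal -0.050 0.862 0.504
  outer loop
   vertex 1.6 1.8 4.8
   vertex 5.0 3.4 2.4
   vertex 0.6 4.2 0.6
  endloop
 endfacet
 facet normal -0.916 -0.400 -0.011
  outer loop
   vertex 1.6 1.8 4.8
   vertex 0.6 4.2 0.6
   vertex 2.4 0.0 3.6
  endloop
 endfacet
 facet normal 0.408 0.408 -0.816
  outer loop
   vertex 3.4 3.4 1.6
   vertex 0.6 4.2 0.6
   vertex 5.0 3.4 2.4
  endloop
 endfacet
 facet normal 0.398 0.318 -0.861
  outer loop
   vertex 3.4 3.4 1.6
   vertex 3.2 0.4 0.4
   vertex 0.6 4.2 0.6
  endloop
 endfacet
 facet normal 0.425 0.312 -0.850
  outer loop
   vertex 3.4 3.4 1.6
   vertex 5.0 3.4 2.4
   vertex 3.2 0.4 0.4
  endloop
 endfacet
 facet normal 0.895 -0.362 -0.263
  outer loop
   vertex 4.0 0.2 3.4
   vertex 3.2 0.4 0.4
   vertex 5.0 3.4 2.4
  endloop
 endfacet
 facet normal 0.112 -0.989 -0.096
  outer loop
   vertex 4.0 0.2 3.4
   vertex 2.4 0.0 3.6
   vertex 3.2 0.4 0.4
  endloop
 endfacet
 facet normal -0.390 -0.624 0.677
  outer loop
   vertex 2.8 0.4 4.2
   vertex 1.6 1.8 4.8
   vertex 2.4 0.0 3.6
  endloop
 endfacet
 facet normal 0.167 -0.868 0.467
  outer loop
   vertex 2.8 0.4 4.2
   vertex 2.4 0.0 3.6
   vertex 4.0 0.2 3.4
  endloop
 endfacet
 facet normal 0.540 0.105 0.835
  outer loop
   vertex 2.8 0.4 4.2
   vertex 5.0 3.4 2.4
   vertex 1.6 1.8 4.8
  endloop
 endfacet
 facet normal 0.562 0.081 0.823
  outer loop
   vertex 2.8 0.4 4.2
   vertex 4.0 0.2 3.4
   vertex 5.0 3.4 2.4
  endloop
 endfacet
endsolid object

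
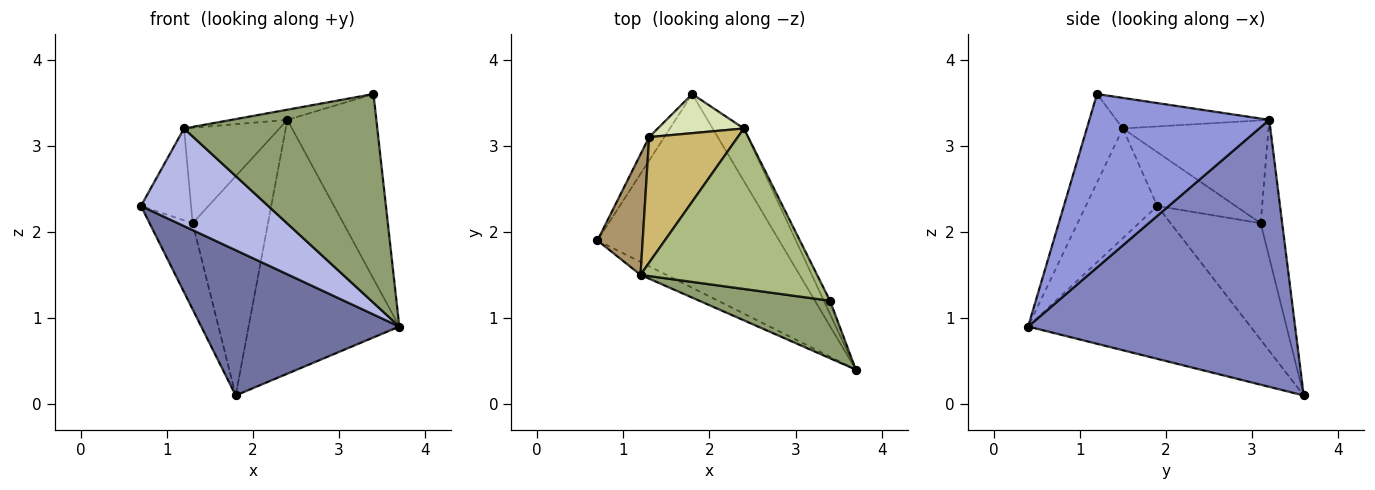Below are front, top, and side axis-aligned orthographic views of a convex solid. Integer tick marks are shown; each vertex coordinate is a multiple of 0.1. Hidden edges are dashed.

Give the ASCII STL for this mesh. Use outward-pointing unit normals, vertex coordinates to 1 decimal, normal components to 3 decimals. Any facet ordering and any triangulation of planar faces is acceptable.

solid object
 facet normal -0.559 -0.498 -0.664
  outer loop
   vertex 1.8 3.6 0.1
   vertex 3.7 0.4 0.9
   vertex 0.7 1.9 2.3
  endloop
 endfacet
 facet normal 0.866 0.489 -0.101
  outer loop
   vertex 2.4 3.2 3.3
   vertex 3.7 0.4 0.9
   vertex 1.8 3.6 0.1
  endloop
 endfacet
 facet normal 0.896 0.443 -0.032
  outer loop
   vertex 2.4 3.2 3.3
   vertex 3.4 1.2 3.6
   vertex 3.7 0.4 0.9
  endloop
 endfacet
 facet normal -0.487 -0.866 -0.115
  outer loop
   vertex 1.2 1.5 3.2
   vertex 0.7 1.9 2.3
   vertex 3.7 0.4 0.9
  endloop
 endfacet
 facet normal -0.177 -0.949 0.261
  outer loop
   vertex 1.2 1.5 3.2
   vertex 3.7 0.4 0.9
   vertex 3.4 1.2 3.6
  endloop
 endfacet
 facet normal -0.170 0.062 0.983
  outer loop
   vertex 1.2 1.5 3.2
   vertex 3.4 1.2 3.6
   vertex 2.4 3.2 3.3
  endloop
 endfacet
 facet normal -0.896 0.428 -0.117
  outer loop
   vertex 1.3 3.1 2.1
   vertex 1.8 3.6 0.1
   vertex 0.7 1.9 2.3
  endloop
 endfacet
 facet normal -0.271 0.948 0.169
  outer loop
   vertex 1.3 3.1 2.1
   vertex 2.4 3.2 3.3
   vertex 1.8 3.6 0.1
  endloop
 endfacet
 facet normal -0.688 0.440 0.578
  outer loop
   vertex 1.3 3.1 2.1
   vertex 0.7 1.9 2.3
   vertex 1.2 1.5 3.2
  endloop
 endfacet
 facet normal -0.678 0.445 0.585
  outer loop
   vertex 1.3 3.1 2.1
   vertex 1.2 1.5 3.2
   vertex 2.4 3.2 3.3
  endloop
 endfacet
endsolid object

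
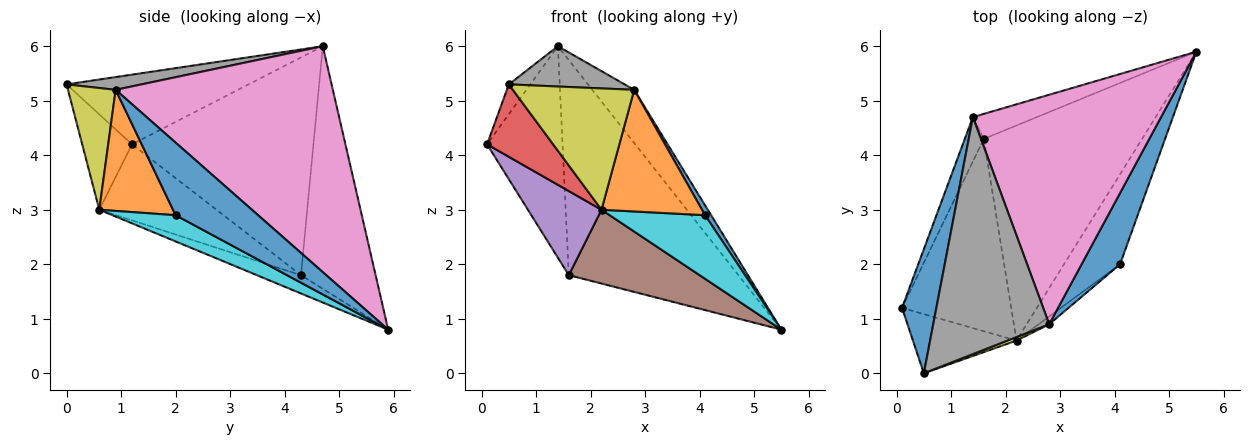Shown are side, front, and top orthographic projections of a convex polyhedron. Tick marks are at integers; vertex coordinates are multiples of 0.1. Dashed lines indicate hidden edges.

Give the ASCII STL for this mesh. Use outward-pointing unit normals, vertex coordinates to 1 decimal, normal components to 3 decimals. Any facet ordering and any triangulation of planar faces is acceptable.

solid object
 facet normal -0.892 0.105 0.439
  outer loop
   vertex 0.5 0.0 5.3
   vertex 1.4 4.7 6.0
   vertex 0.1 1.2 4.2
  endloop
 endfacet
 facet normal -0.920 0.383 -0.080
  outer loop
   vertex 1.6 4.3 1.8
   vertex 0.1 1.2 4.2
   vertex 1.4 4.7 6.0
  endloop
 endfacet
 facet normal -0.401 0.910 -0.106
  outer loop
   vertex 1.6 4.3 1.8
   vertex 1.4 4.7 6.0
   vertex 5.5 5.9 0.8
  endloop
 endfacet
 facet normal -0.504 -0.669 -0.547
  outer loop
   vertex 2.2 0.6 3.0
   vertex 0.5 0.0 5.3
   vertex 0.1 1.2 4.2
  endloop
 endfacet
 facet normal -0.538 -0.338 -0.772
  outer loop
   vertex 2.2 0.6 3.0
   vertex 0.1 1.2 4.2
   vertex 1.6 4.3 1.8
  endloop
 endfacet
 facet normal -0.109 -0.323 -0.940
  outer loop
   vertex 2.2 0.6 3.0
   vertex 1.6 4.3 1.8
   vertex 5.5 5.9 0.8
  endloop
 endfacet
 facet normal 0.760 0.147 0.633
  outer loop
   vertex 2.8 0.9 5.2
   vertex 5.5 5.9 0.8
   vertex 1.4 4.7 6.0
  endloop
 endfacet
 facet normal 0.108 -0.167 0.980
  outer loop
   vertex 2.8 0.9 5.2
   vertex 1.4 4.7 6.0
   vertex 0.5 0.0 5.3
  endloop
 endfacet
 facet normal 0.365 -0.930 0.027
  outer loop
   vertex 2.8 0.9 5.2
   vertex 0.5 0.0 5.3
   vertex 2.2 0.6 3.0
  endloop
 endfacet
 facet normal 0.357 -0.539 -0.763
  outer loop
   vertex 4.1 2.0 2.9
   vertex 2.2 0.6 3.0
   vertex 5.5 5.9 0.8
  endloop
 endfacet
 facet normal 0.882 -0.065 0.467
  outer loop
   vertex 4.1 2.0 2.9
   vertex 5.5 5.9 0.8
   vertex 2.8 0.9 5.2
  endloop
 endfacet
 facet normal 0.591 -0.805 -0.051
  outer loop
   vertex 4.1 2.0 2.9
   vertex 2.8 0.9 5.2
   vertex 2.2 0.6 3.0
  endloop
 endfacet
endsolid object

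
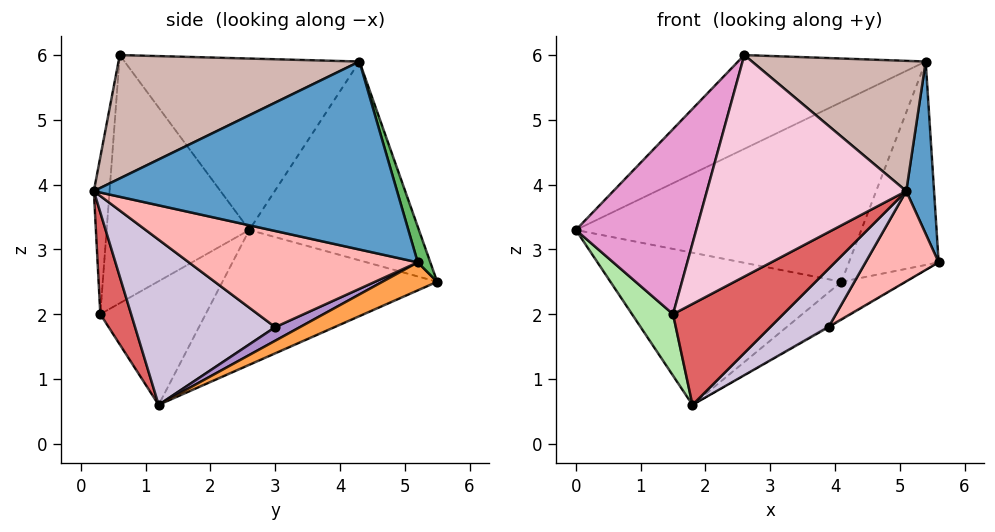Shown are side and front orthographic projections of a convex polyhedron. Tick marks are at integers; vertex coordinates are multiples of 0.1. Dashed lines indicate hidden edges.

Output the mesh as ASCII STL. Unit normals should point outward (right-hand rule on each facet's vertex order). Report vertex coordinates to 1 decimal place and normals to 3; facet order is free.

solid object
 facet normal 0.995 -0.091 0.038
  outer loop
   vertex 5.4 4.3 5.9
   vertex 5.1 0.2 3.9
   vertex 5.6 5.2 2.8
  endloop
 endfacet
 facet normal -0.523 0.563 -0.640
  outer loop
   vertex 4.1 5.5 2.5
   vertex 1.8 1.2 0.6
   vertex 0.0 2.6 3.3
  endloop
 endfacet
 facet normal 0.242 0.281 -0.929
  outer loop
   vertex 4.1 5.5 2.5
   vertex 5.6 5.2 2.8
   vertex 1.8 1.2 0.6
  endloop
 endfacet
 facet normal -0.457 0.769 0.446
  outer loop
   vertex 4.1 5.5 2.5
   vertex 0.0 2.6 3.3
   vertex 5.4 4.3 5.9
  endloop
 endfacet
 facet normal 0.133 0.949 0.284
  outer loop
   vertex 4.1 5.5 2.5
   vertex 5.4 4.3 5.9
   vertex 5.6 5.2 2.8
  endloop
 endfacet
 facet normal -0.855 -0.333 -0.397
  outer loop
   vertex 1.5 0.3 2.0
   vertex 0.0 2.6 3.3
   vertex 1.8 1.2 0.6
  endloop
 endfacet
 facet normal 0.235 -0.840 -0.489
  outer loop
   vertex 1.5 0.3 2.0
   vertex 1.8 1.2 0.6
   vertex 5.1 0.2 3.9
  endloop
 endfacet
 facet normal 0.691 -0.221 -0.689
  outer loop
   vertex 3.9 3.0 1.8
   vertex 5.6 5.2 2.8
   vertex 5.1 0.2 3.9
  endloop
 endfacet
 facet normal 0.474 0.034 -0.880
  outer loop
   vertex 3.9 3.0 1.8
   vertex 1.8 1.2 0.6
   vertex 5.6 5.2 2.8
  endloop
 endfacet
 facet normal 0.640 -0.266 -0.721
  outer loop
   vertex 3.9 3.0 1.8
   vertex 5.1 0.2 3.9
   vertex 1.8 1.2 0.6
  endloop
 endfacet
 facet normal -0.497 0.397 0.772
  outer loop
   vertex 2.6 0.6 6.0
   vertex 5.4 4.3 5.9
   vertex 0.0 2.6 3.3
  endloop
 endfacet
 facet normal 0.552 -0.398 0.733
  outer loop
   vertex 2.6 0.6 6.0
   vertex 5.1 0.2 3.9
   vertex 5.4 4.3 5.9
  endloop
 endfacet
 facet normal -0.740 -0.624 0.250
  outer loop
   vertex 2.6 0.6 6.0
   vertex 0.0 2.6 3.3
   vertex 1.5 0.3 2.0
  endloop
 endfacet
 facet normal -0.078 -0.992 0.096
  outer loop
   vertex 2.6 0.6 6.0
   vertex 1.5 0.3 2.0
   vertex 5.1 0.2 3.9
  endloop
 endfacet
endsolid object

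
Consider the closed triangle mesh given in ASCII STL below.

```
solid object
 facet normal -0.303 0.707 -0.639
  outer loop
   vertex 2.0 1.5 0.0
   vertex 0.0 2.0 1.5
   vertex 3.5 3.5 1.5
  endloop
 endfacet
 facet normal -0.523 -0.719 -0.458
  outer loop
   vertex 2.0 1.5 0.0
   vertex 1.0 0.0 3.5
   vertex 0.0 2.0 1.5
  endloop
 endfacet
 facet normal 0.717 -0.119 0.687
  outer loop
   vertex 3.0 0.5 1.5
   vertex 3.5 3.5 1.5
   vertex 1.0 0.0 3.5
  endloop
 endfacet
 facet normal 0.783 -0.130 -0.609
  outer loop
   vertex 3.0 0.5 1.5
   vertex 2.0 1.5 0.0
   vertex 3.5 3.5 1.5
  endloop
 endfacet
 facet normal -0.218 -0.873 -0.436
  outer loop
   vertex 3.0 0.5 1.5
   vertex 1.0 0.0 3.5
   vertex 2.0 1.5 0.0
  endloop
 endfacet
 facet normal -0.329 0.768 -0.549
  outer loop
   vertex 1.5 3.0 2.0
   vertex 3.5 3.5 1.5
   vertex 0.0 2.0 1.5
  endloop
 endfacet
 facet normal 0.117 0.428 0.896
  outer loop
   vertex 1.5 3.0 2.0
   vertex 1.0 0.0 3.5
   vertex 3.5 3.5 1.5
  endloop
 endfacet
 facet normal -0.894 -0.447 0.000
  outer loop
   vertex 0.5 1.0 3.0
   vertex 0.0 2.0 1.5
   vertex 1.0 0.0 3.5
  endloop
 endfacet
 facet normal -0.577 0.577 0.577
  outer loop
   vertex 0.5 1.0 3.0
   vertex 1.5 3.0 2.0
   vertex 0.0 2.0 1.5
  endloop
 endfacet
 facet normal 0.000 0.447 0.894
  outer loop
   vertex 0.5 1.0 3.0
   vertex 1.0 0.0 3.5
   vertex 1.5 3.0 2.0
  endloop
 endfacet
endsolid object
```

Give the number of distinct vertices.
7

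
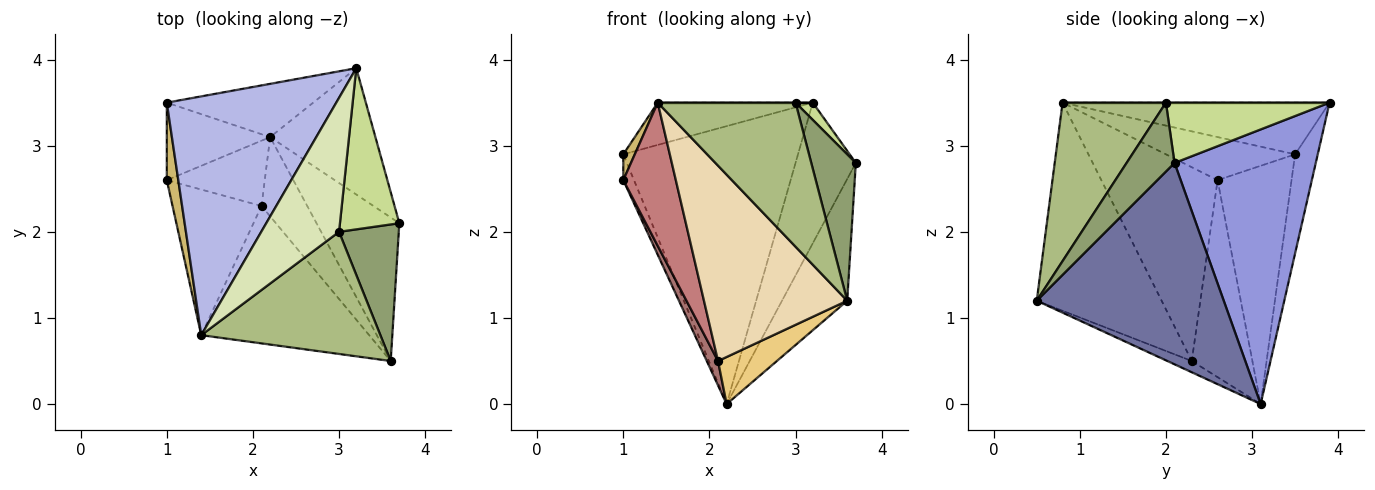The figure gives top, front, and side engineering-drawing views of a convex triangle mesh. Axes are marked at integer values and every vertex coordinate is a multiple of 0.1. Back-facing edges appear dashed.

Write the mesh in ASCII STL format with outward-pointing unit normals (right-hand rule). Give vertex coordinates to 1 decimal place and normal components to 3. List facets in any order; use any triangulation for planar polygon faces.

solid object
 facet normal 0.880 0.307 -0.362
  outer loop
   vertex 2.2 3.1 0.0
   vertex 3.7 2.1 2.8
   vertex 3.6 0.5 1.2
  endloop
 endfacet
 facet normal -0.126 0.974 -0.187
  outer loop
   vertex 3.2 3.9 3.5
   vertex 2.2 3.1 0.0
   vertex 1.0 3.5 2.9
  endloop
 endfacet
 facet normal 0.867 0.370 -0.332
  outer loop
   vertex 3.2 3.9 3.5
   vertex 3.7 2.1 2.8
   vertex 2.2 3.1 0.0
  endloop
 endfacet
 facet normal -0.288 0.167 0.943
  outer loop
   vertex 3.2 3.9 3.5
   vertex 1.0 3.5 2.9
   vertex 1.4 0.8 3.5
  endloop
 endfacet
 facet normal 0.618 -0.575 0.536
  outer loop
   vertex 3.0 2.0 3.5
   vertex 3.6 0.5 1.2
   vertex 3.7 2.1 2.8
  endloop
 endfacet
 facet normal 0.497 -0.662 0.561
  outer loop
   vertex 3.0 2.0 3.5
   vertex 1.4 0.8 3.5
   vertex 3.6 0.5 1.2
  endloop
 endfacet
 facet normal 0.710 -0.075 0.700
  outer loop
   vertex 3.0 2.0 3.5
   vertex 3.7 2.1 2.8
   vertex 3.2 3.9 3.5
  endloop
 endfacet
 facet normal 0.000 0.000 1.000
  outer loop
   vertex 3.0 2.0 3.5
   vertex 3.2 3.9 3.5
   vertex 1.4 0.8 3.5
  endloop
 endfacet
 facet normal -0.909 0.131 -0.394
  outer loop
   vertex 1.0 2.6 2.6
   vertex 1.0 3.5 2.9
   vertex 2.2 3.1 0.0
  endloop
 endfacet
 facet normal -0.963 -0.086 0.257
  outer loop
   vertex 1.0 2.6 2.6
   vertex 1.4 0.8 3.5
   vertex 1.0 3.5 2.9
  endloop
 endfacet
 facet normal -0.207 -0.500 -0.841
  outer loop
   vertex 2.1 2.3 0.5
   vertex 2.2 3.1 0.0
   vertex 3.6 0.5 1.2
  endloop
 endfacet
 facet normal -0.581 -0.666 -0.468
  outer loop
   vertex 2.1 2.3 0.5
   vertex 3.6 0.5 1.2
   vertex 1.4 0.8 3.5
  endloop
 endfacet
 facet normal -0.883 -0.164 -0.439
  outer loop
   vertex 2.1 2.3 0.5
   vertex 1.0 2.6 2.6
   vertex 2.2 3.1 0.0
  endloop
 endfacet
 facet normal -0.841 -0.380 -0.386
  outer loop
   vertex 2.1 2.3 0.5
   vertex 1.4 0.8 3.5
   vertex 1.0 2.6 2.6
  endloop
 endfacet
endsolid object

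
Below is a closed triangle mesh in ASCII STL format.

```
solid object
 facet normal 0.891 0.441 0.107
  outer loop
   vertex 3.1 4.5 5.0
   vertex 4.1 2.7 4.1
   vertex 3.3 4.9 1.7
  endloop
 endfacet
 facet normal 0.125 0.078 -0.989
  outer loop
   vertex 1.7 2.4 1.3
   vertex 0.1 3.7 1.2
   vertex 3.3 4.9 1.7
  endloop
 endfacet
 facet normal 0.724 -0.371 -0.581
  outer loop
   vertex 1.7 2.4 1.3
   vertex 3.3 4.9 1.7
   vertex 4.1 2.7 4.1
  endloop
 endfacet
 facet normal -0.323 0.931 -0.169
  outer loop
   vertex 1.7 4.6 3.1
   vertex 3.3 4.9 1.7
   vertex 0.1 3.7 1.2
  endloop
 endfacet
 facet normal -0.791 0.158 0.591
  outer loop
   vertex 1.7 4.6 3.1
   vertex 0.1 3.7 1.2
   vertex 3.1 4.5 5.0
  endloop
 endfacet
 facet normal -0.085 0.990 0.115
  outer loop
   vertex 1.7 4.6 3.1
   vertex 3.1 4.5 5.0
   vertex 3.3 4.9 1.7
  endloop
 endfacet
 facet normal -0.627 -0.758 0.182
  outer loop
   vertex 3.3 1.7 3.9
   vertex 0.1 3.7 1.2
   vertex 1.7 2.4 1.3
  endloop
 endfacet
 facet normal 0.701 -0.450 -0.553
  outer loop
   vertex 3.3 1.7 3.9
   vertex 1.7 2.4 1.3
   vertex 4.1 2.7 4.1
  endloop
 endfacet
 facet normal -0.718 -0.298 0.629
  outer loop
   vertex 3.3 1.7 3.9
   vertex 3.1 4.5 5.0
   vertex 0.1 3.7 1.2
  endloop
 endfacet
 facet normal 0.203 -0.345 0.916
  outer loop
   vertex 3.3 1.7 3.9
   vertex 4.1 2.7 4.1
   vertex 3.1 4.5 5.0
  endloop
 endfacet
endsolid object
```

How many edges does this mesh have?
15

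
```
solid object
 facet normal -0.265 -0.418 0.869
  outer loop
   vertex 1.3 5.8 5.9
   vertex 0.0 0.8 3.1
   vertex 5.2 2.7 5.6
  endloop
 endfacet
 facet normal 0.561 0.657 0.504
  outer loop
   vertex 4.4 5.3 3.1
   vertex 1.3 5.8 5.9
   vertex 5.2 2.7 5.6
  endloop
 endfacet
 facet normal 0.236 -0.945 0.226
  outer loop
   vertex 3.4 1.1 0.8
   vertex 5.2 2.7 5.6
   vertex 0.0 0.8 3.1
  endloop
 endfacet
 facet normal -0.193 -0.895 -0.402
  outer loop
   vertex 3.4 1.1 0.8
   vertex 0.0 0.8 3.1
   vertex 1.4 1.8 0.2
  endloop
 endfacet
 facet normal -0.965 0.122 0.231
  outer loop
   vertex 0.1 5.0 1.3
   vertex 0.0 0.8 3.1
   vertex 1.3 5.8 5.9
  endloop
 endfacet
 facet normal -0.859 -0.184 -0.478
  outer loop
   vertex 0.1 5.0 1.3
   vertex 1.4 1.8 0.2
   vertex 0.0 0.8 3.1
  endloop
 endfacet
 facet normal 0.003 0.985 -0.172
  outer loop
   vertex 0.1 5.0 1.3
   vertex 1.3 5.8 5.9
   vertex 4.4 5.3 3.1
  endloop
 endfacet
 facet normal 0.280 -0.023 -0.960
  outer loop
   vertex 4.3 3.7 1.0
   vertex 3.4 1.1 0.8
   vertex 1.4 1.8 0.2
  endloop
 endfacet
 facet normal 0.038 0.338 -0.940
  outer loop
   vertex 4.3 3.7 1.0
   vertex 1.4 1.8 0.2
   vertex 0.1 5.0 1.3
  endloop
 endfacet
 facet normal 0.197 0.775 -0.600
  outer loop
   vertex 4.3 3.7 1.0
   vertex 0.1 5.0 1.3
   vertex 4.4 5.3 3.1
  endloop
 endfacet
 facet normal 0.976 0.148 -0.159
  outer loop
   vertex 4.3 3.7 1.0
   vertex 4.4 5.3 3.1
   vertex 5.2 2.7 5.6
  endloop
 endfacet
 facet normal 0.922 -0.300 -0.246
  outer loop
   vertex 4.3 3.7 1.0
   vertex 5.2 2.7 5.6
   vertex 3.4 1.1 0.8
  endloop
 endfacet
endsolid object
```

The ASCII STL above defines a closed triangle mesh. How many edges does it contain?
18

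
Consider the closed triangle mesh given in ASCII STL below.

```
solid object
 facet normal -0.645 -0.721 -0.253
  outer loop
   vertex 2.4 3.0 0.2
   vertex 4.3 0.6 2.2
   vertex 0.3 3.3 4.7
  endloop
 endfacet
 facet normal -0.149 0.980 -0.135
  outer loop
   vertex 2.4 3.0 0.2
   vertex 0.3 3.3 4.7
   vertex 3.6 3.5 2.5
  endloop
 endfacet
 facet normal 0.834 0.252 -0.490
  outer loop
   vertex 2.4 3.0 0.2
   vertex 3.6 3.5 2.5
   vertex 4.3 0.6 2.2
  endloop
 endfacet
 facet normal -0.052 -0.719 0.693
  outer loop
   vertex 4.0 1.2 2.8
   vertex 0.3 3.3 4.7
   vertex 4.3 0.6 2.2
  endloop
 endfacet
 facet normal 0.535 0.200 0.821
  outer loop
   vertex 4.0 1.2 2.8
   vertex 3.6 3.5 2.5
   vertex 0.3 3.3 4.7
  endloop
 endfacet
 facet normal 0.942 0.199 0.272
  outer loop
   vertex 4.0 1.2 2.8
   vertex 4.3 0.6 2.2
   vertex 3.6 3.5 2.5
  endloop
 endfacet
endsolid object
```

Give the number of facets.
6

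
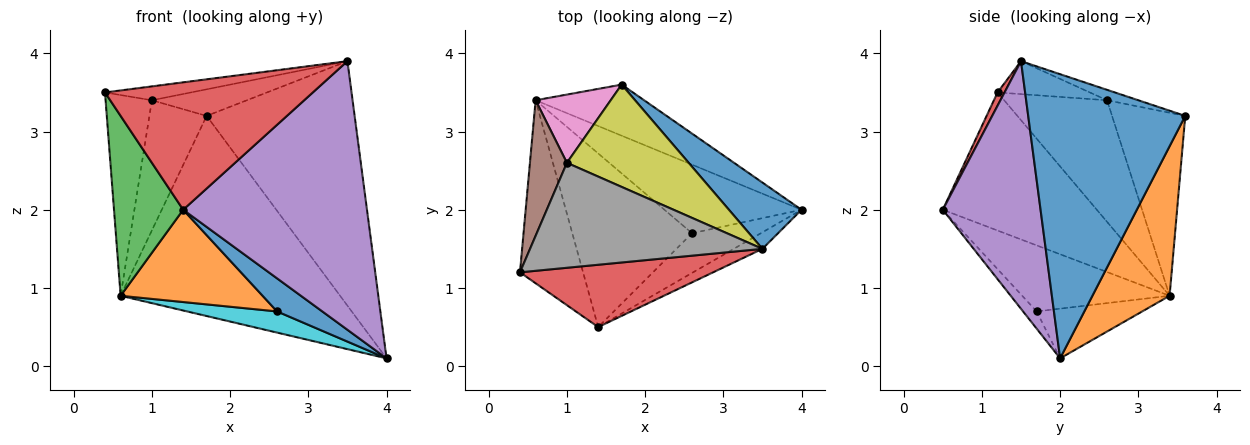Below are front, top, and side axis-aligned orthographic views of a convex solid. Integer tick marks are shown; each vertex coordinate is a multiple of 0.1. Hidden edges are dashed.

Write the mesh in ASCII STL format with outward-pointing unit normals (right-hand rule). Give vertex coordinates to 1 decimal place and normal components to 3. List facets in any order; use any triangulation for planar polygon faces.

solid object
 facet normal 0.716 0.674 0.183
  outer loop
   vertex 3.5 1.5 3.9
   vertex 4.0 2.0 0.1
   vertex 1.7 3.6 3.2
  endloop
 endfacet
 facet normal 0.323 0.917 -0.234
  outer loop
   vertex 0.6 3.4 0.9
   vertex 1.7 3.6 3.2
   vertex 4.0 2.0 0.1
  endloop
 endfacet
 facet normal -0.842 -0.378 -0.385
  outer loop
   vertex 1.4 0.5 2.0
   vertex 0.4 1.2 3.5
   vertex 0.6 3.4 0.9
  endloop
 endfacet
 facet normal 0.030 -0.898 0.439
  outer loop
   vertex 1.4 0.5 2.0
   vertex 3.5 1.5 3.9
   vertex 0.4 1.2 3.5
  endloop
 endfacet
 facet normal 0.469 -0.882 -0.054
  outer loop
   vertex 1.4 0.5 2.0
   vertex 4.0 2.0 0.1
   vertex 3.5 1.5 3.9
  endloop
 endfacet
 facet normal -0.879 0.396 0.267
  outer loop
   vertex 1.0 2.6 3.4
   vertex 0.6 3.4 0.9
   vertex 0.4 1.2 3.5
  endloop
 endfacet
 facet normal -0.750 0.586 0.308
  outer loop
   vertex 1.0 2.6 3.4
   vertex 1.7 3.6 3.2
   vertex 0.6 3.4 0.9
  endloop
 endfacet
 facet normal -0.139 0.130 0.982
  outer loop
   vertex 1.0 2.6 3.4
   vertex 0.4 1.2 3.5
   vertex 3.5 1.5 3.9
  endloop
 endfacet
 facet normal -0.083 0.251 0.965
  outer loop
   vertex 1.0 2.6 3.4
   vertex 3.5 1.5 3.9
   vertex 1.7 3.6 3.2
  endloop
 endfacet
 facet normal -0.327 -0.279 -0.903
  outer loop
   vertex 2.6 1.7 0.7
   vertex 0.6 3.4 0.9
   vertex 4.0 2.0 0.1
  endloop
 endfacet
 facet normal -0.189 -0.629 -0.754
  outer loop
   vertex 2.6 1.7 0.7
   vertex 4.0 2.0 0.1
   vertex 1.4 0.5 2.0
  endloop
 endfacet
 facet normal -0.438 -0.422 -0.794
  outer loop
   vertex 2.6 1.7 0.7
   vertex 1.4 0.5 2.0
   vertex 0.6 3.4 0.9
  endloop
 endfacet
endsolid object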